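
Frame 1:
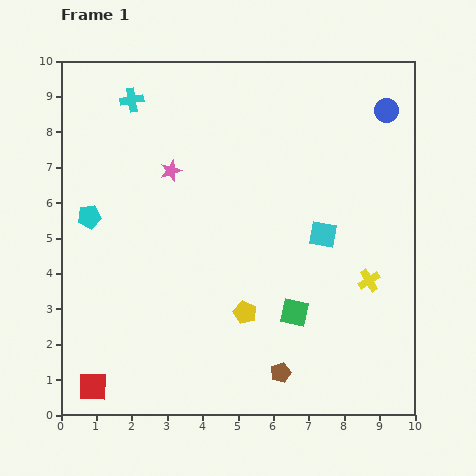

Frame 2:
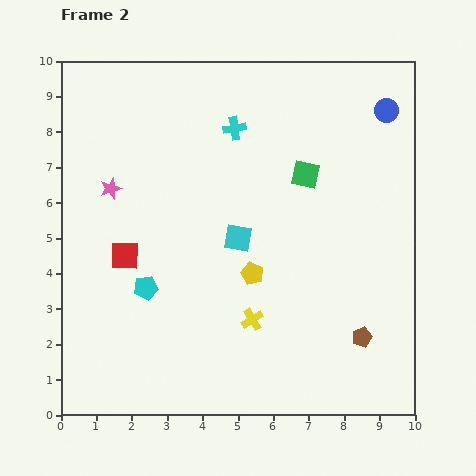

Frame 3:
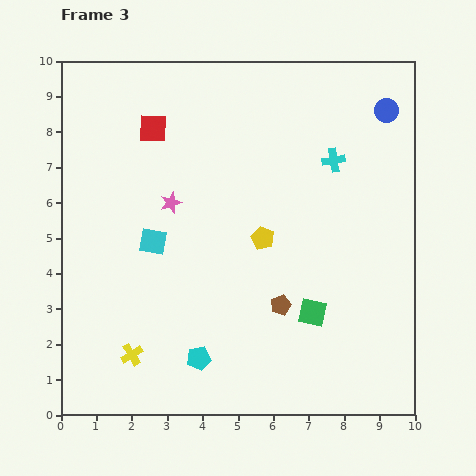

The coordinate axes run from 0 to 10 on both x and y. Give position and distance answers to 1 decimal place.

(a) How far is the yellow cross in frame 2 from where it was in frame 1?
3.5

The yellow cross moved from (8.7, 3.8) to (5.4, 2.7), a distance of √(3.3² + 1.1²) ≈ 3.5.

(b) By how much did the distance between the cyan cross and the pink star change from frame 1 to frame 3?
+2.5

Distance in frame 1: 2.3. Distance in frame 3: 4.8.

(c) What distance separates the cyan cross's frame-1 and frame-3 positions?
5.9

The cyan cross moved from (2.0, 8.9) to (7.7, 7.2), a distance of √(5.7² + 1.7²) ≈ 5.9.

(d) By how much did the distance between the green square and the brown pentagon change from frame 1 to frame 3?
-0.8

Distance in frame 1: 1.7. Distance in frame 3: 0.9.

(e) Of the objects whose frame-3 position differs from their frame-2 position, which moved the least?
the yellow pentagon

(moved 1.0)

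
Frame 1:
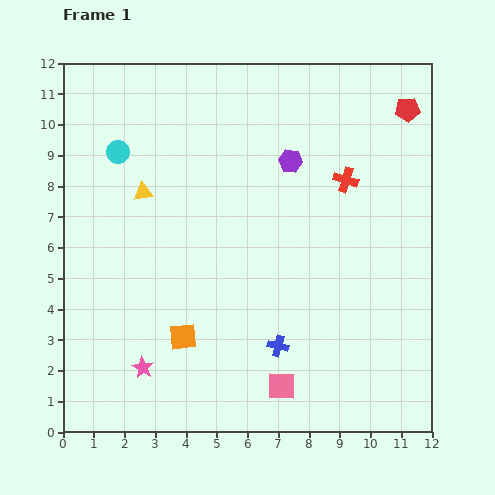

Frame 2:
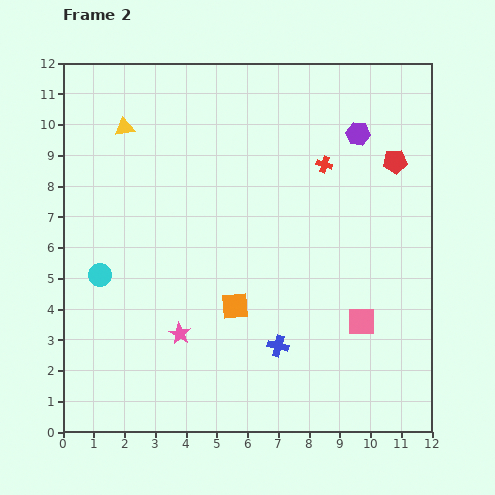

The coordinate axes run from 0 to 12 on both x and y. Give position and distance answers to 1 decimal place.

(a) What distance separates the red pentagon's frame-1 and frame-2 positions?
1.7

The red pentagon moved from (11.2, 10.5) to (10.8, 8.8), a distance of √(0.4² + 1.7²) ≈ 1.7.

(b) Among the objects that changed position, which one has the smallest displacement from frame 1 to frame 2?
the red cross

(moved 0.9)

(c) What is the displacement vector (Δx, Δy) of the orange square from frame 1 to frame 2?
(1.7, 1.0)

The orange square was at (3.9, 3.1) in frame 1 and (5.6, 4.1) in frame 2.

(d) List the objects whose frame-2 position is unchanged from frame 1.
the blue cross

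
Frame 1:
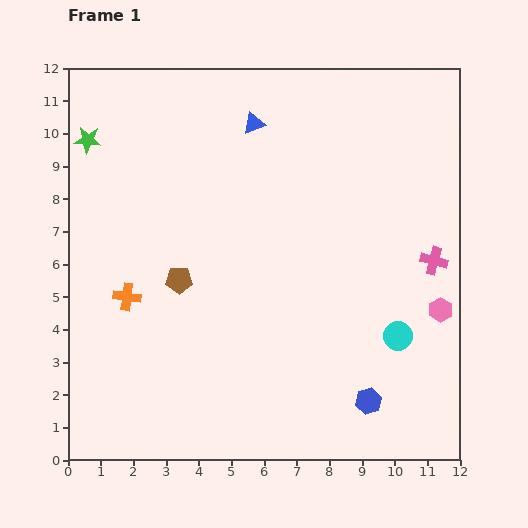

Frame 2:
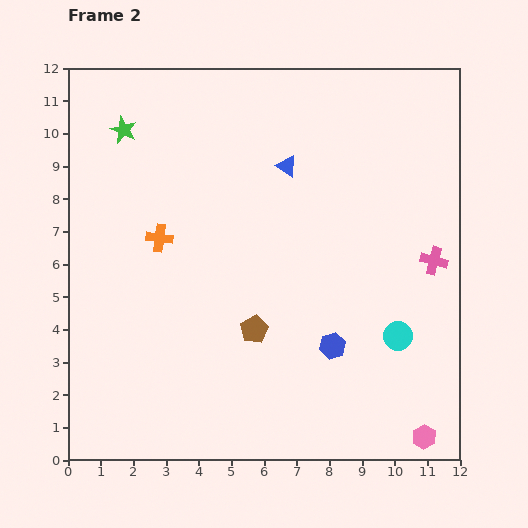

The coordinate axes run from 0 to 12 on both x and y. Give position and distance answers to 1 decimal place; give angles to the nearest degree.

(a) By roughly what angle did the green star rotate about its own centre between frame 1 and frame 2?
19° clockwise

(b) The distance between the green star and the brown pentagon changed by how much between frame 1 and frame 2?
+2.2

Distance in frame 1: 5.1. Distance in frame 2: 7.3.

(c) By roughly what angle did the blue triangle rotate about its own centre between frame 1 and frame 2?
51° clockwise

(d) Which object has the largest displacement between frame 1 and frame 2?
the pink hexagon

(moved 3.9; next 2.7)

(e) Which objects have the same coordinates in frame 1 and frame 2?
the cyan circle, the pink cross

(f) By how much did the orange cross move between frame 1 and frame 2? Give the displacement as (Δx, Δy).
(1.0, 1.8)

The orange cross was at (1.8, 5.0) in frame 1 and (2.8, 6.8) in frame 2.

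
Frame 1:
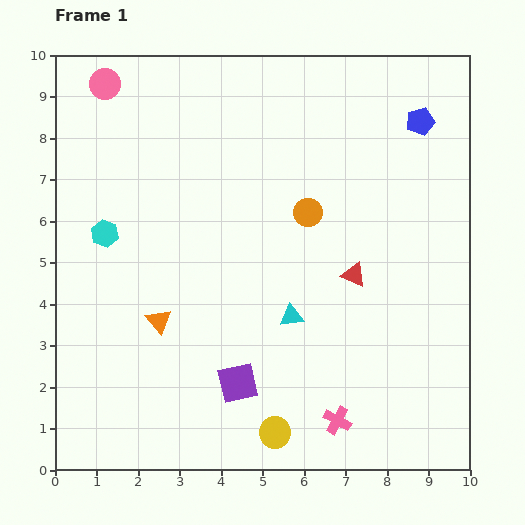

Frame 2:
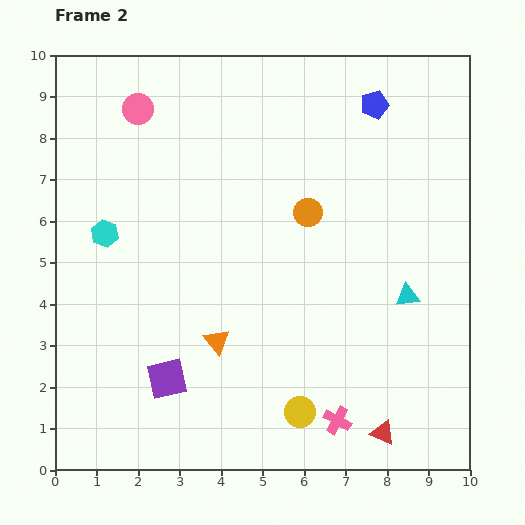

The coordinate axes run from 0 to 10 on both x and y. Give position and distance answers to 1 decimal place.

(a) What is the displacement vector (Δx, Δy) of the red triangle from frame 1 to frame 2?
(0.7, -3.8)

The red triangle was at (7.2, 4.7) in frame 1 and (7.9, 0.9) in frame 2.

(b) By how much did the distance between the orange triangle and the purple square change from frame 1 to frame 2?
-0.9

Distance in frame 1: 2.4. Distance in frame 2: 1.5.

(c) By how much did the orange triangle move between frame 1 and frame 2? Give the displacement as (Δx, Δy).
(1.4, -0.5)

The orange triangle was at (2.5, 3.6) in frame 1 and (3.9, 3.1) in frame 2.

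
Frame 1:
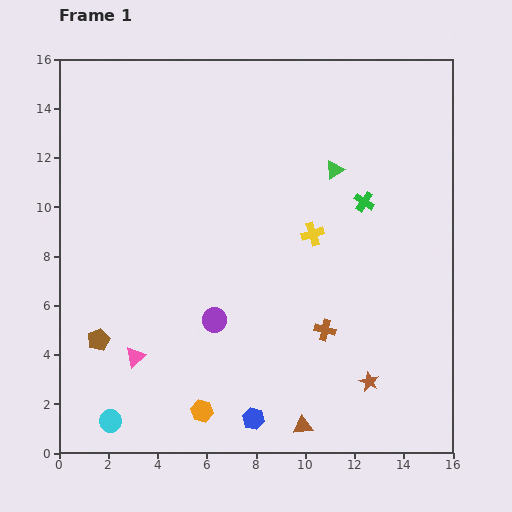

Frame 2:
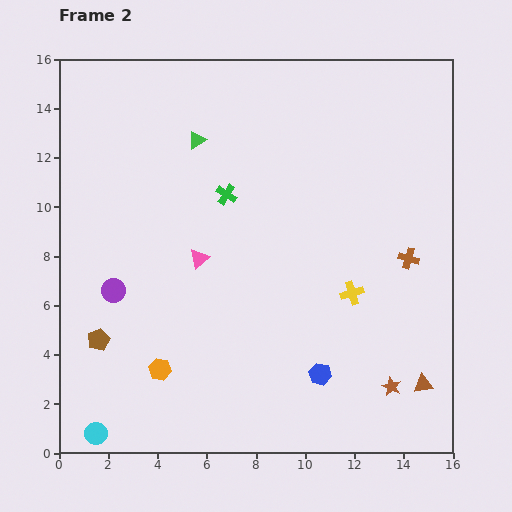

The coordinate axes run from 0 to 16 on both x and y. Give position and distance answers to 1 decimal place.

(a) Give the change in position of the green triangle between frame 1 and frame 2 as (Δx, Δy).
(-5.6, 1.2)

The green triangle was at (11.2, 11.5) in frame 1 and (5.6, 12.7) in frame 2.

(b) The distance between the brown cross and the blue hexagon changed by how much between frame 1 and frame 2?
+1.3

Distance in frame 1: 4.6. Distance in frame 2: 5.9.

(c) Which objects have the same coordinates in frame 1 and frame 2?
the brown pentagon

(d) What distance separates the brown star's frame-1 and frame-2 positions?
0.9

The brown star moved from (12.6, 2.9) to (13.5, 2.7), a distance of √(0.9² + 0.2²) ≈ 0.9.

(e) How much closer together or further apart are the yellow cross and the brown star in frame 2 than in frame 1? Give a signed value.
-2.3

Distance in frame 1: 6.4. Distance in frame 2: 4.1.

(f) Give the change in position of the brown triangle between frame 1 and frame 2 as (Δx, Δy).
(4.9, 1.7)

The brown triangle was at (9.9, 1.1) in frame 1 and (14.8, 2.8) in frame 2.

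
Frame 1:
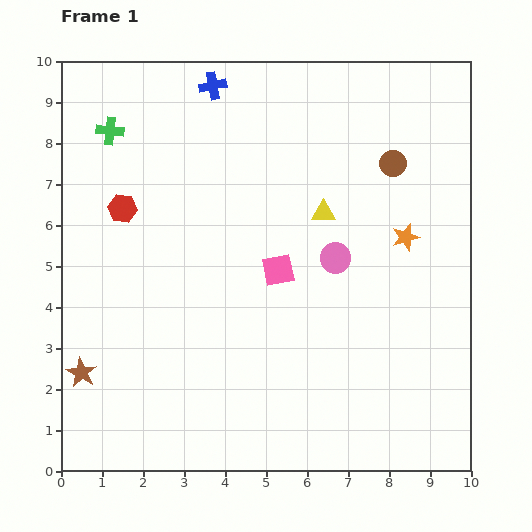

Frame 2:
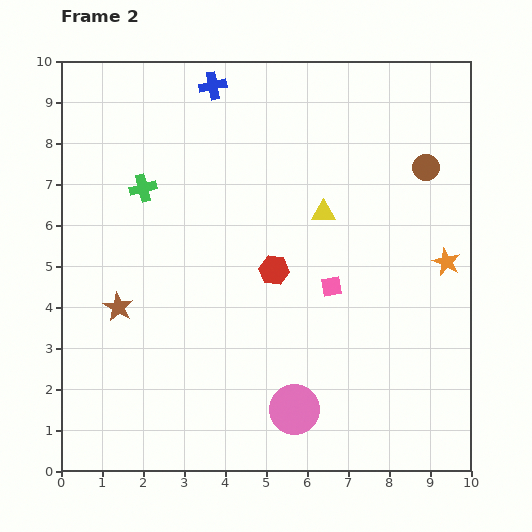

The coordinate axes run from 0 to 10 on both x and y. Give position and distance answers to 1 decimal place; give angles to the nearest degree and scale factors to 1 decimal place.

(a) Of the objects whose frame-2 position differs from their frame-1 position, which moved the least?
the brown circle

(moved 0.8)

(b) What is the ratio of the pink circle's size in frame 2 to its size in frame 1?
1.6×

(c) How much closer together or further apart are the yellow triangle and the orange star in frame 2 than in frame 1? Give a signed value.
+1.1

Distance in frame 1: 2.1. Distance in frame 2: 3.2.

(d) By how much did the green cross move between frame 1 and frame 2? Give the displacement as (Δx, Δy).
(0.8, -1.4)

The green cross was at (1.2, 8.3) in frame 1 and (2.0, 6.9) in frame 2.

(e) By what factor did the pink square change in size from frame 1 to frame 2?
0.7×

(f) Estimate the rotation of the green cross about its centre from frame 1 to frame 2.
20° counter-clockwise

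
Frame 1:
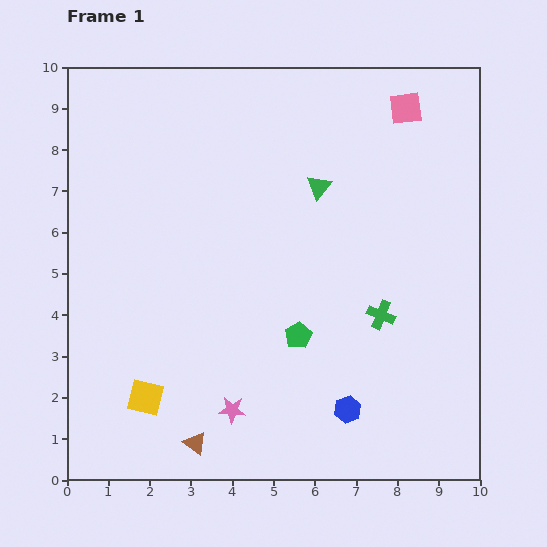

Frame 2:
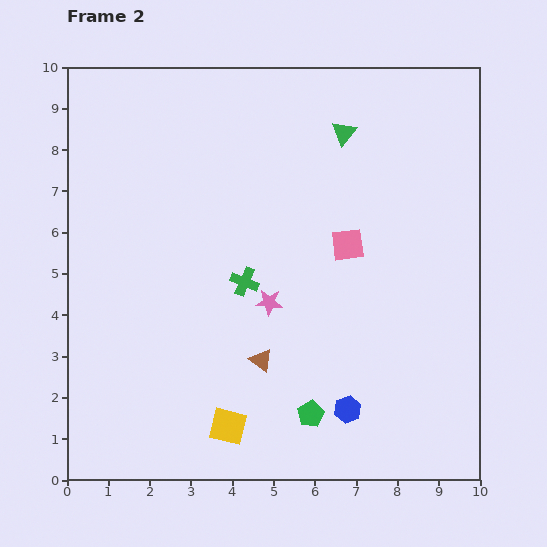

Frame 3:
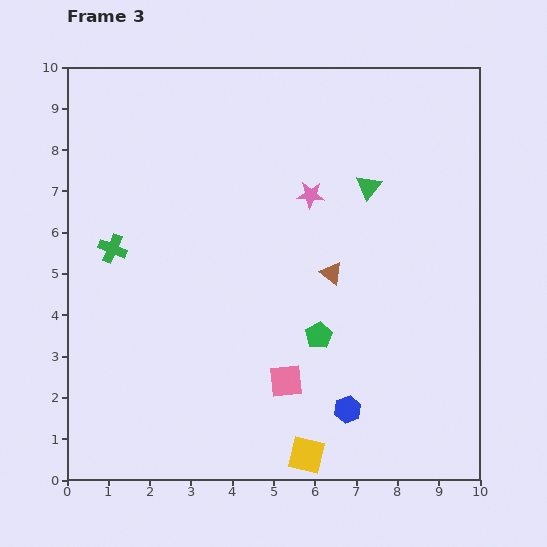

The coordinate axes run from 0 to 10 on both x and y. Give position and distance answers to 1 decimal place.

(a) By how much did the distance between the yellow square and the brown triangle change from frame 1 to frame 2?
+0.2

Distance in frame 1: 1.6. Distance in frame 2: 1.8.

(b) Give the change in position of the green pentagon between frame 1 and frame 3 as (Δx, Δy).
(0.5, 0.0)

The green pentagon was at (5.6, 3.5) in frame 1 and (6.1, 3.5) in frame 3.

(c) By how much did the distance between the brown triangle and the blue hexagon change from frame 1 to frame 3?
-0.5

Distance in frame 1: 3.8. Distance in frame 3: 3.3.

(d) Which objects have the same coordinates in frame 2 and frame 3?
the blue hexagon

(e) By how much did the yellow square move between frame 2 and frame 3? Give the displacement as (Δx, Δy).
(1.9, -0.7)

The yellow square was at (3.9, 1.3) in frame 2 and (5.8, 0.6) in frame 3.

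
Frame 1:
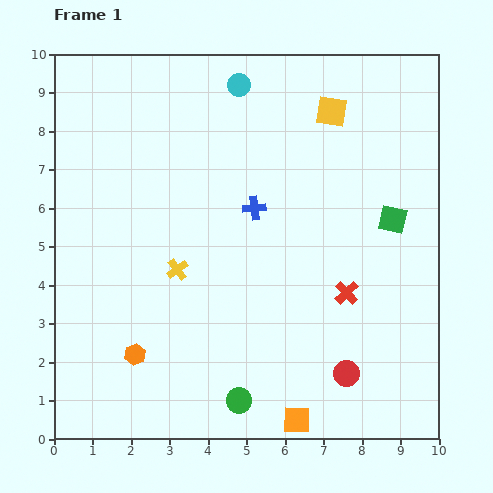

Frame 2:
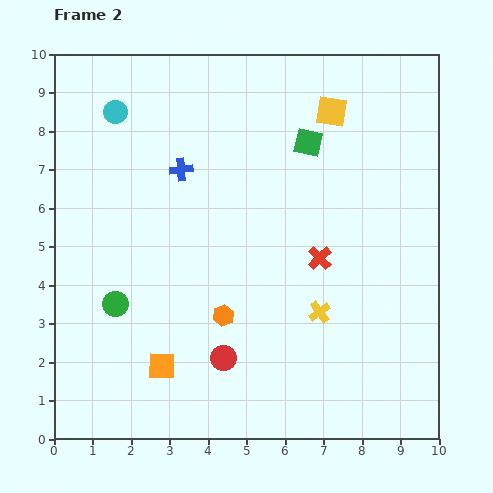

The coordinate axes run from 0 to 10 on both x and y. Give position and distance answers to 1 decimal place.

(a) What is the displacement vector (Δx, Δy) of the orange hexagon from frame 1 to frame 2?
(2.3, 1.0)

The orange hexagon was at (2.1, 2.2) in frame 1 and (4.4, 3.2) in frame 2.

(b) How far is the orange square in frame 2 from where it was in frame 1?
3.8

The orange square moved from (6.3, 0.5) to (2.8, 1.9), a distance of √(3.5² + 1.4²) ≈ 3.8.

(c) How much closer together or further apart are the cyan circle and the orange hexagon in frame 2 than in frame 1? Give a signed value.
-1.5

Distance in frame 1: 7.5. Distance in frame 2: 6.0.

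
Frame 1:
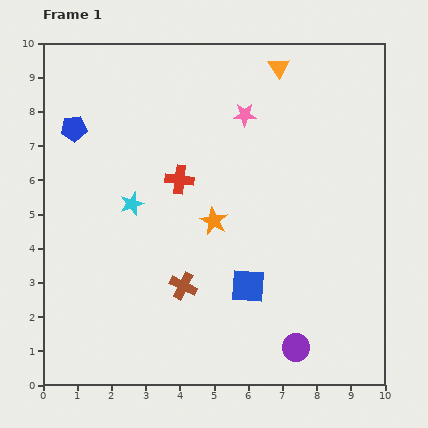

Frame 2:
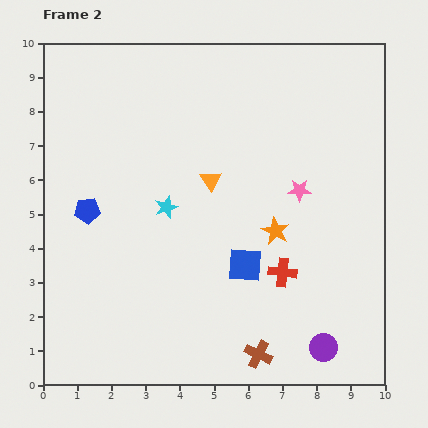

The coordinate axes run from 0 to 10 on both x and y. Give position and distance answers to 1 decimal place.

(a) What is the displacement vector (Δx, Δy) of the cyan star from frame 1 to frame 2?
(1.0, -0.1)

The cyan star was at (2.6, 5.3) in frame 1 and (3.6, 5.2) in frame 2.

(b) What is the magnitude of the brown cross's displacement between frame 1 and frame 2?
3.0

The brown cross moved from (4.1, 2.9) to (6.3, 0.9), a distance of √(2.2² + 2.0²) ≈ 3.0.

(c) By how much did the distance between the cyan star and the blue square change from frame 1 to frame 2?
-1.3

Distance in frame 1: 4.2. Distance in frame 2: 2.9.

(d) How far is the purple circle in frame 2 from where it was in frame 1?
0.8

The purple circle moved from (7.4, 1.1) to (8.2, 1.1), a distance of √(0.8² + 0.0²) ≈ 0.8.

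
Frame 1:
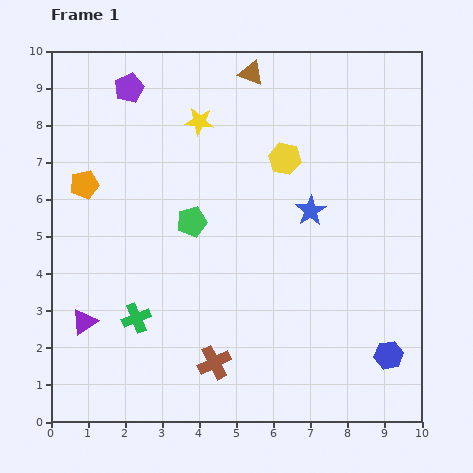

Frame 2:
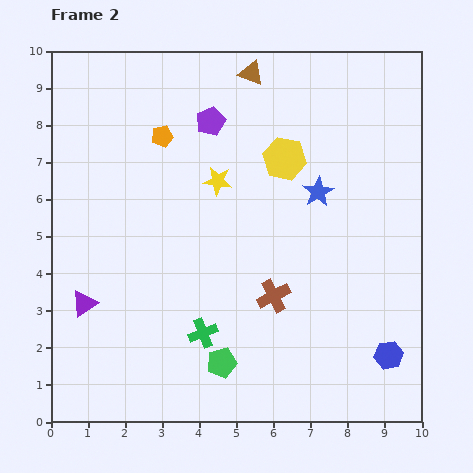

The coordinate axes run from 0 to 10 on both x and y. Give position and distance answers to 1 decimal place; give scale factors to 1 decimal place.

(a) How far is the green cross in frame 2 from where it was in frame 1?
1.8

The green cross moved from (2.3, 2.8) to (4.1, 2.4), a distance of √(1.8² + 0.4²) ≈ 1.8.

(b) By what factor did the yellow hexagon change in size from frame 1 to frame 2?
1.3×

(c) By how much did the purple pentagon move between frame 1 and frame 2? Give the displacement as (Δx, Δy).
(2.2, -0.9)

The purple pentagon was at (2.1, 9.0) in frame 1 and (4.3, 8.1) in frame 2.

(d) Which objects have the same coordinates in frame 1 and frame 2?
the brown triangle, the yellow hexagon, the blue hexagon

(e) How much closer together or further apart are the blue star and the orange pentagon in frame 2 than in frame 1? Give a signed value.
-1.6

Distance in frame 1: 6.1. Distance in frame 2: 4.5.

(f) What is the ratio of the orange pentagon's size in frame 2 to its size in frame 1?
0.8×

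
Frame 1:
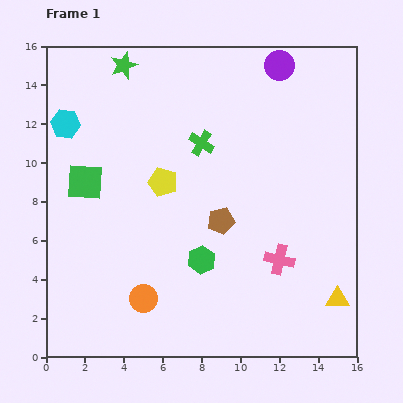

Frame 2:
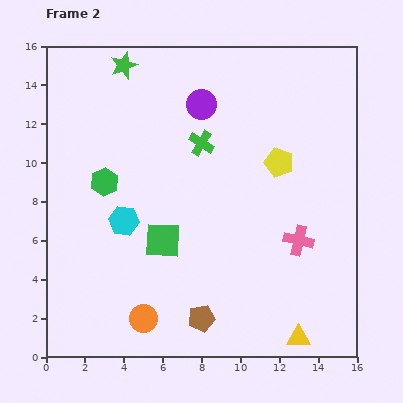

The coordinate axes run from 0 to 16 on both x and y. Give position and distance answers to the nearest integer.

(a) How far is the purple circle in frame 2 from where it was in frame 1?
4

The purple circle moved from (12, 15) to (8, 13), a distance of √(4² + 2²) ≈ 4.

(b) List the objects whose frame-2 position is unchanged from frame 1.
the green cross, the green star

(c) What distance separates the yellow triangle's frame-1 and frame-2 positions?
3

The yellow triangle moved from (15, 3) to (13, 1), a distance of √(2² + 2²) ≈ 3.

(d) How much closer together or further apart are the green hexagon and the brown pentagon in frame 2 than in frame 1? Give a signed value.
+7

Distance in frame 1: 2. Distance in frame 2: 9.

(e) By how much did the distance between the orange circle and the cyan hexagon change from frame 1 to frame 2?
-5

Distance in frame 1: 10. Distance in frame 2: 5.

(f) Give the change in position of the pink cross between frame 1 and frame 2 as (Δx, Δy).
(1, 1)

The pink cross was at (12, 5) in frame 1 and (13, 6) in frame 2.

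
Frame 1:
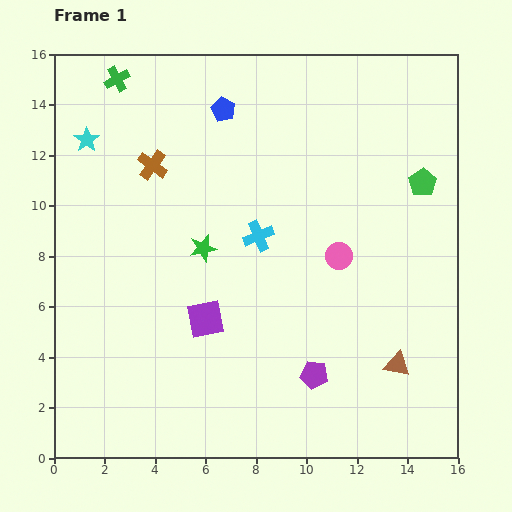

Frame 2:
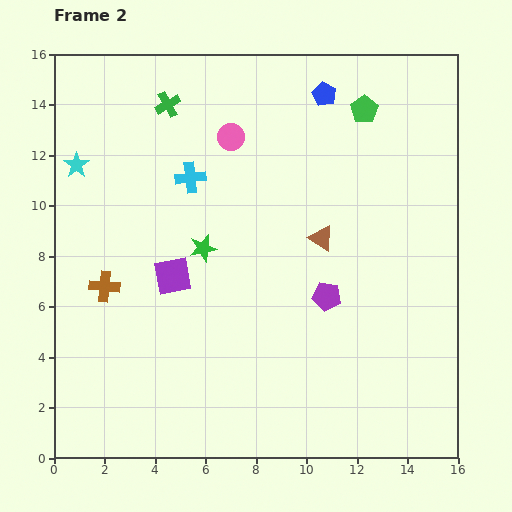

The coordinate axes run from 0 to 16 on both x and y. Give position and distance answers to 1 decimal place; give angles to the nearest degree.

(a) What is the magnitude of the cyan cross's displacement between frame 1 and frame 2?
3.5

The cyan cross moved from (8.1, 8.8) to (5.4, 11.1), a distance of √(2.7² + 2.3²) ≈ 3.5.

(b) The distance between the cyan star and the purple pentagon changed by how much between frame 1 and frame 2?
-1.7

Distance in frame 1: 12.9. Distance in frame 2: 11.2.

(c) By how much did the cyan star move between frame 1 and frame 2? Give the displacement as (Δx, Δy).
(-0.4, -1.0)

The cyan star was at (1.3, 12.6) in frame 1 and (0.9, 11.6) in frame 2.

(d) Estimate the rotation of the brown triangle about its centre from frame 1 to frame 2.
20° clockwise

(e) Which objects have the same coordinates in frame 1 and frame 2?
the green star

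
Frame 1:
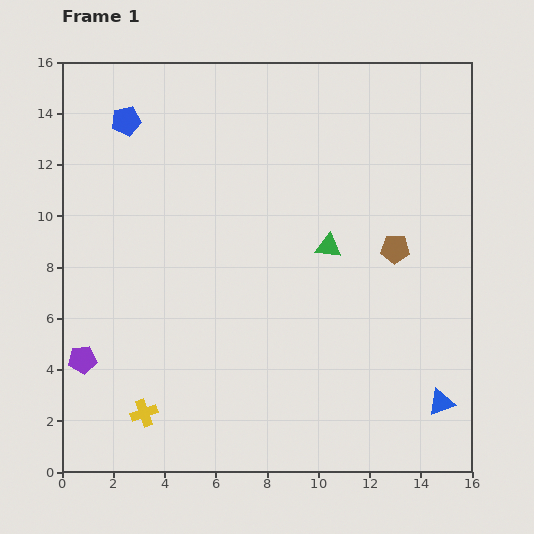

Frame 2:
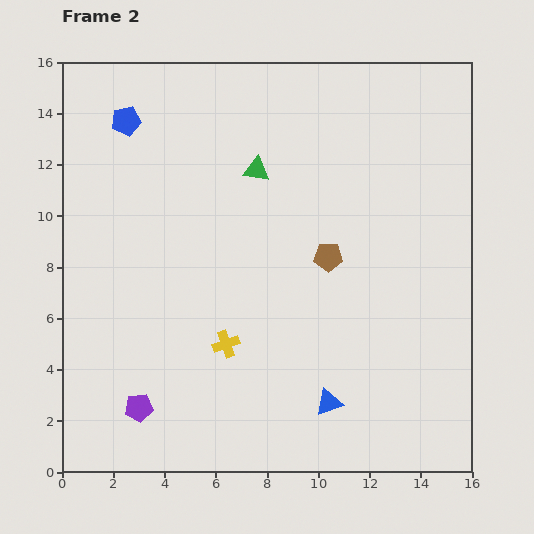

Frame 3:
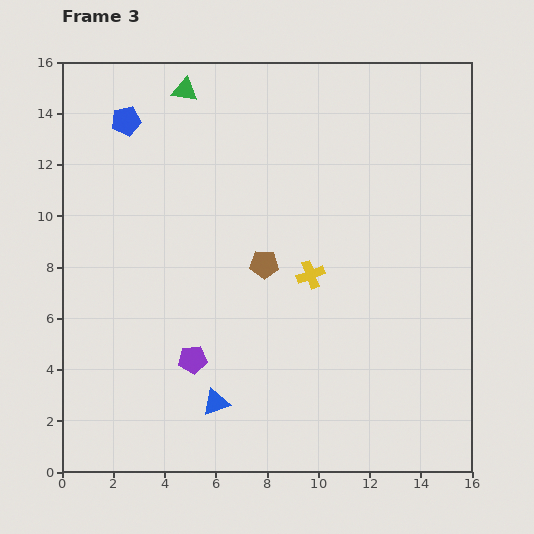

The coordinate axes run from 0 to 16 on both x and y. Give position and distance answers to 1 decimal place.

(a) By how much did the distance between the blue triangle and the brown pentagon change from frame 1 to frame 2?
-0.6

Distance in frame 1: 6.3. Distance in frame 2: 5.7.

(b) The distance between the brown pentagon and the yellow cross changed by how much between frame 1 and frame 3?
-9.9

Distance in frame 1: 11.7. Distance in frame 3: 1.8.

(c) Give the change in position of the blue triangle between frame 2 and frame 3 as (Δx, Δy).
(-4.4, 0.0)

The blue triangle was at (10.4, 2.7) in frame 2 and (6.0, 2.7) in frame 3.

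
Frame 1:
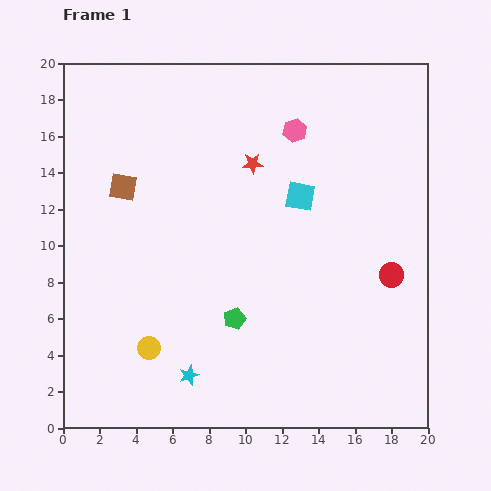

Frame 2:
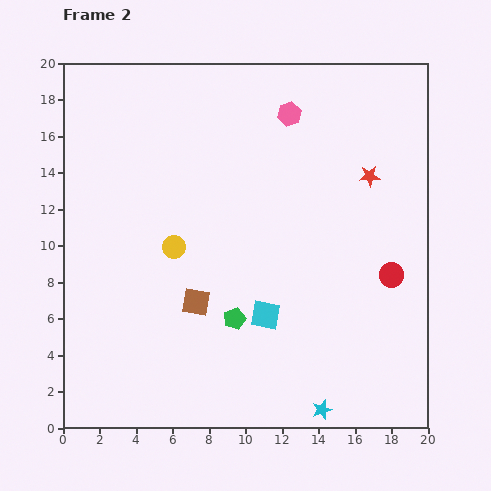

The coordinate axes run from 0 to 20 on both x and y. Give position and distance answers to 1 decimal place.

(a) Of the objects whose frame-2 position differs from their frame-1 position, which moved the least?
the pink hexagon

(moved 0.9)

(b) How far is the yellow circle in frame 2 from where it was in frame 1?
5.7

The yellow circle moved from (4.7, 4.4) to (6.1, 9.9), a distance of √(1.4² + 5.5²) ≈ 5.7.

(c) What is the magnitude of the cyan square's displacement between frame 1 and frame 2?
6.8

The cyan square moved from (13.0, 12.7) to (11.1, 6.2), a distance of √(1.9² + 6.5²) ≈ 6.8.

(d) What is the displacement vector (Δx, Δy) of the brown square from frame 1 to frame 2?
(4.0, -6.3)

The brown square was at (3.3, 13.2) in frame 1 and (7.3, 6.9) in frame 2.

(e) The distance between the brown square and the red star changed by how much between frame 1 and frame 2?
+4.5

Distance in frame 1: 7.2. Distance in frame 2: 11.7.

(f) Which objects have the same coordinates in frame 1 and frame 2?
the red circle, the green pentagon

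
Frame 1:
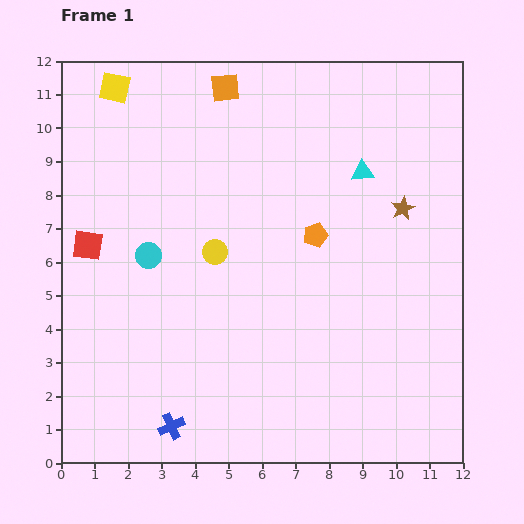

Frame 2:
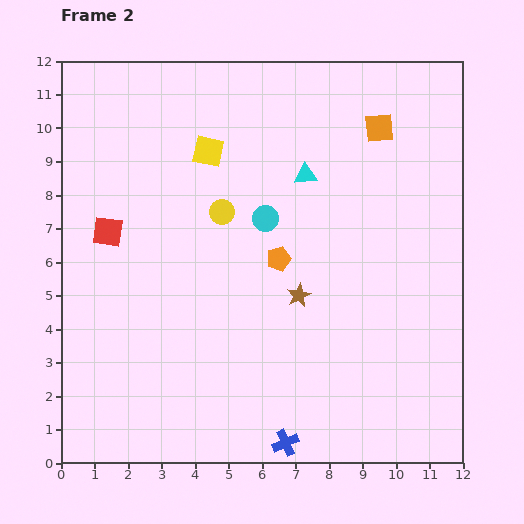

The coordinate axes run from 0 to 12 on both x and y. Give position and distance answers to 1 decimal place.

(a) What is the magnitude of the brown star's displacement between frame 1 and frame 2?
4.0

The brown star moved from (10.2, 7.6) to (7.1, 5.0), a distance of √(3.1² + 2.6²) ≈ 4.0.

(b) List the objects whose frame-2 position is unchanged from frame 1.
none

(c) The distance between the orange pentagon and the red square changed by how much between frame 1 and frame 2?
-1.6

Distance in frame 1: 6.8. Distance in frame 2: 5.2.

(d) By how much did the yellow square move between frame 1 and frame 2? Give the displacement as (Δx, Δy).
(2.8, -1.9)

The yellow square was at (1.6, 11.2) in frame 1 and (4.4, 9.3) in frame 2.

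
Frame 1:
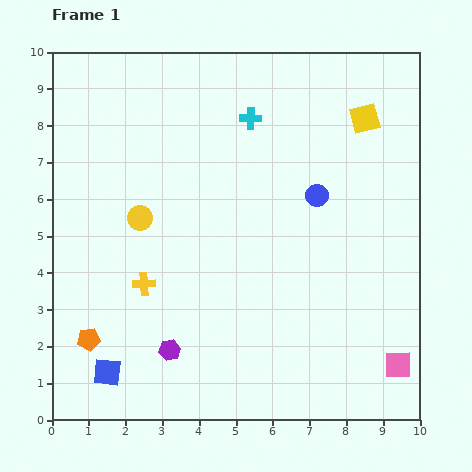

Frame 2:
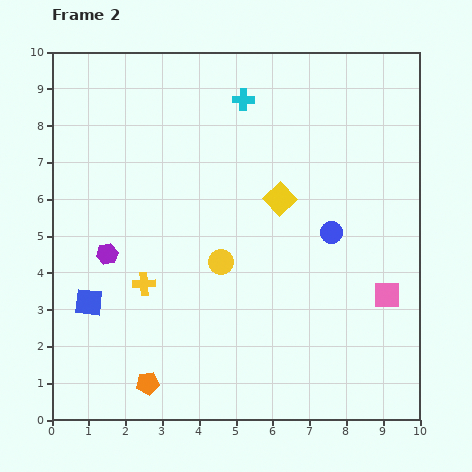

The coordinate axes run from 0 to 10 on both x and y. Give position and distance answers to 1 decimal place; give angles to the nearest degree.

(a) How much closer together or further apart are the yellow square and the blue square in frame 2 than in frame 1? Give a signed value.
-3.9

Distance in frame 1: 9.8. Distance in frame 2: 5.9.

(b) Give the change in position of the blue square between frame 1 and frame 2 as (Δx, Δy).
(-0.5, 1.9)

The blue square was at (1.5, 1.3) in frame 1 and (1.0, 3.2) in frame 2.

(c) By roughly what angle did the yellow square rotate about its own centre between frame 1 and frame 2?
29° counter-clockwise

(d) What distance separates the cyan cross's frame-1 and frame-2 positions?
0.5

The cyan cross moved from (5.4, 8.2) to (5.2, 8.7), a distance of √(0.2² + 0.5²) ≈ 0.5.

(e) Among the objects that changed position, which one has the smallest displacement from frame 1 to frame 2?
the cyan cross

(moved 0.5)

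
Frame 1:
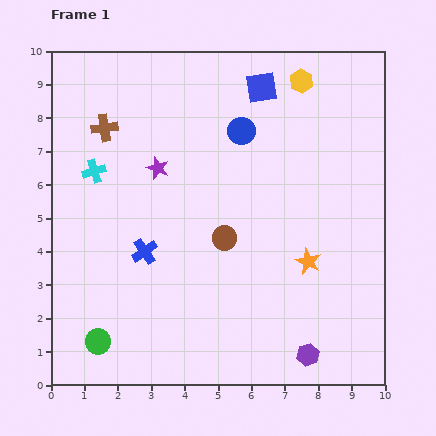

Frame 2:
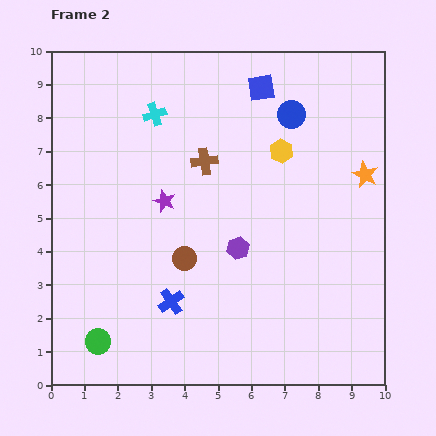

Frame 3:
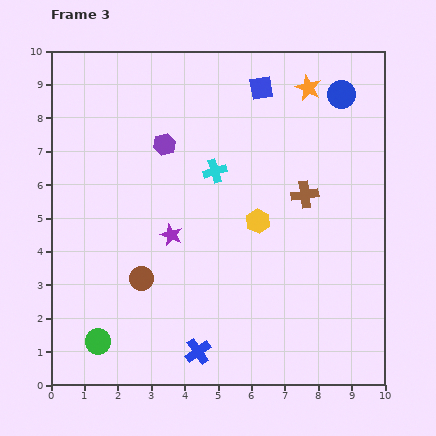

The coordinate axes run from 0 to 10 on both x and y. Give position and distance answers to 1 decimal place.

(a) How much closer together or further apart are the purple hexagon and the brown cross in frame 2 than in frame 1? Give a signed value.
-6.3

Distance in frame 1: 9.1. Distance in frame 2: 2.8.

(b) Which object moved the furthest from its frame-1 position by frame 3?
the purple hexagon

(moved 7.6; next 6.3)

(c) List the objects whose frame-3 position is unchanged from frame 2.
the green circle, the blue square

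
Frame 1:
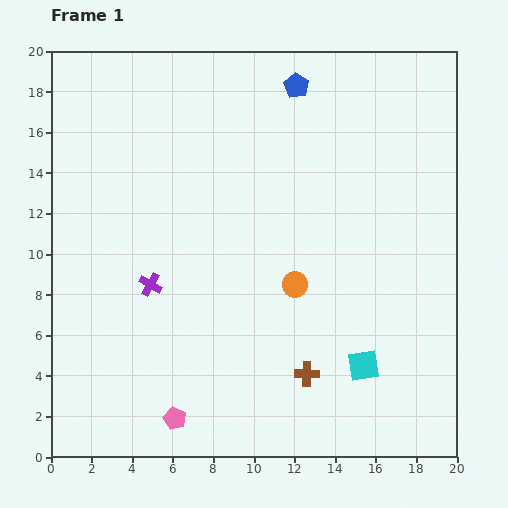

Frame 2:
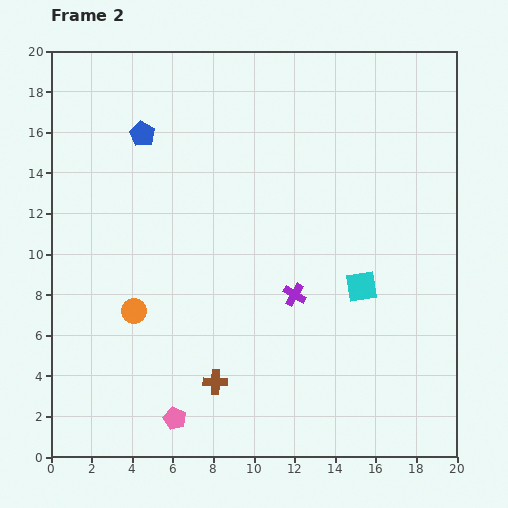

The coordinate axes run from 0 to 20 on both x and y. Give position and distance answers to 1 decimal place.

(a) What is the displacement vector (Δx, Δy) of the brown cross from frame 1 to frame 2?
(-4.5, -0.4)

The brown cross was at (12.6, 4.1) in frame 1 and (8.1, 3.7) in frame 2.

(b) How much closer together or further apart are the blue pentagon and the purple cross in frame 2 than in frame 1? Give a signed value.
-1.3

Distance in frame 1: 12.2. Distance in frame 2: 10.9.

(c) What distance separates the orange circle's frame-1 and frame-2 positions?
8.0

The orange circle moved from (12.0, 8.5) to (4.1, 7.2), a distance of √(7.9² + 1.3²) ≈ 8.0.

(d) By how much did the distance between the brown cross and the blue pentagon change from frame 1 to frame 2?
-1.5

Distance in frame 1: 14.2. Distance in frame 2: 12.7.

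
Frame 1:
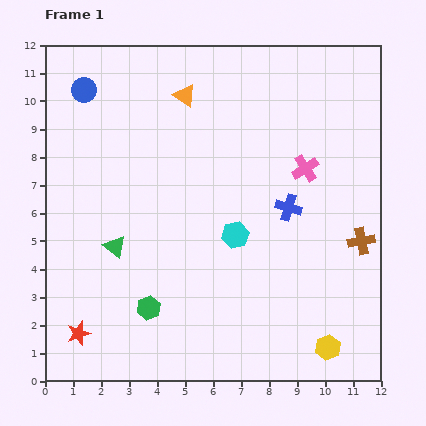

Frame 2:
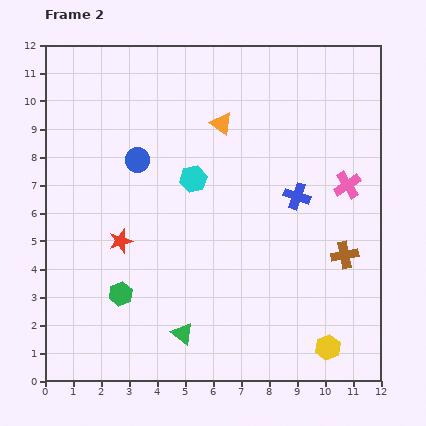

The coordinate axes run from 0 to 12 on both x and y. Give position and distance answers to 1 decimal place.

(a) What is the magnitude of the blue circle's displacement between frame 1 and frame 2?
3.1

The blue circle moved from (1.4, 10.4) to (3.3, 7.9), a distance of √(1.9² + 2.5²) ≈ 3.1.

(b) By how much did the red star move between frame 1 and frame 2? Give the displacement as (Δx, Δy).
(1.5, 3.3)

The red star was at (1.2, 1.7) in frame 1 and (2.7, 5.0) in frame 2.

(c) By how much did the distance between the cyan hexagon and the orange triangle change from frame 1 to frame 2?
-3.1

Distance in frame 1: 5.3. Distance in frame 2: 2.2.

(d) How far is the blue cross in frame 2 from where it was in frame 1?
0.5

The blue cross moved from (8.7, 6.2) to (9.0, 6.6), a distance of √(0.3² + 0.4²) ≈ 0.5.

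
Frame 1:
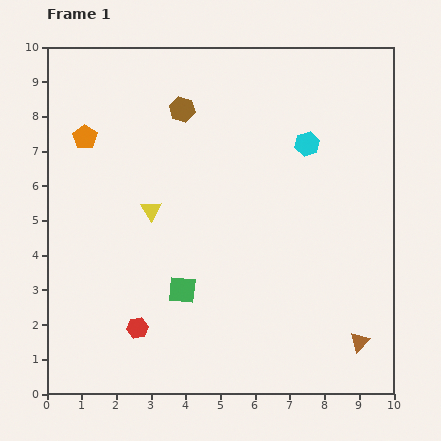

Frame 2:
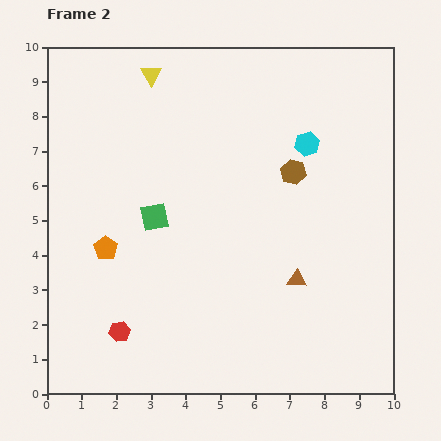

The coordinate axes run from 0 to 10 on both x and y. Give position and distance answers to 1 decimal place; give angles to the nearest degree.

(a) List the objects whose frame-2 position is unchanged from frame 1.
the cyan hexagon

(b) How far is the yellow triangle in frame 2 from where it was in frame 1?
3.9

The yellow triangle moved from (3.0, 5.3) to (3.0, 9.2), a distance of √(0.0² + 3.9²) ≈ 3.9.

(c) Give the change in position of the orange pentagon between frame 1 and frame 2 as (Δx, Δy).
(0.6, -3.2)

The orange pentagon was at (1.1, 7.4) in frame 1 and (1.7, 4.2) in frame 2.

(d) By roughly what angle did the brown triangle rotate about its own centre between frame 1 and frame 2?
49° clockwise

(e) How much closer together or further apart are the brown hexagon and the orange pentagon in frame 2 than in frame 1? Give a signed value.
+2.9

Distance in frame 1: 2.9. Distance in frame 2: 5.8.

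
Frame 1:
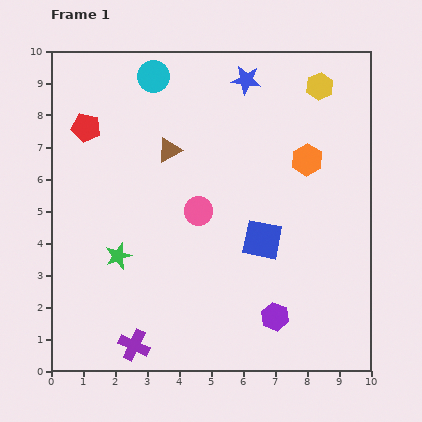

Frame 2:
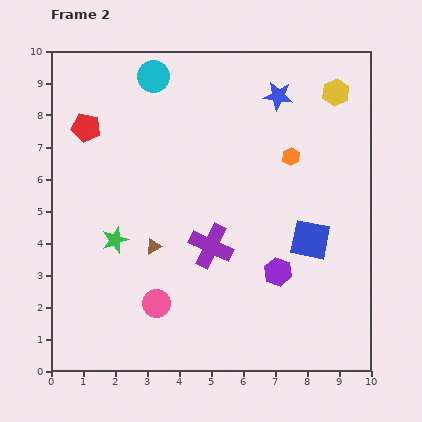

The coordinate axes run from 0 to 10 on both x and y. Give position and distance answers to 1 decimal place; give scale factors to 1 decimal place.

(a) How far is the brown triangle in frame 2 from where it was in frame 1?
3.0

The brown triangle moved from (3.7, 6.9) to (3.2, 3.9), a distance of √(0.5² + 3.0²) ≈ 3.0.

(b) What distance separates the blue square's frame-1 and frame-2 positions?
1.5

The blue square moved from (6.6, 4.1) to (8.1, 4.1), a distance of √(1.5² + 0.0²) ≈ 1.5.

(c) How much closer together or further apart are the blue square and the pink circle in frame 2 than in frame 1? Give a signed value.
+3.0

Distance in frame 1: 2.2. Distance in frame 2: 5.2.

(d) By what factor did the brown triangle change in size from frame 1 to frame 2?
0.6×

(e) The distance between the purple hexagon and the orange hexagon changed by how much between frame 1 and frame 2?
-1.4

Distance in frame 1: 5.0. Distance in frame 2: 3.6.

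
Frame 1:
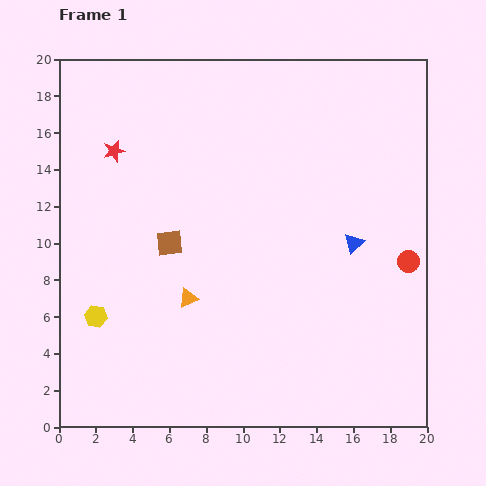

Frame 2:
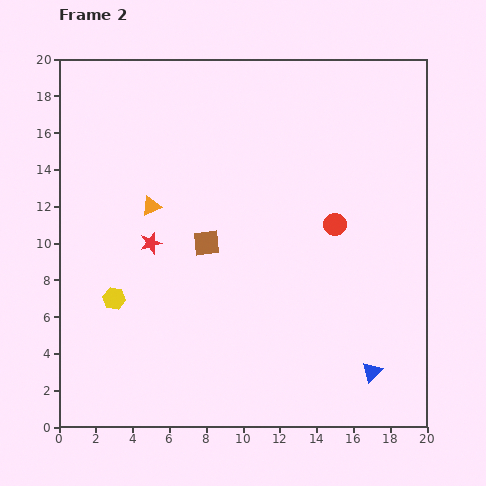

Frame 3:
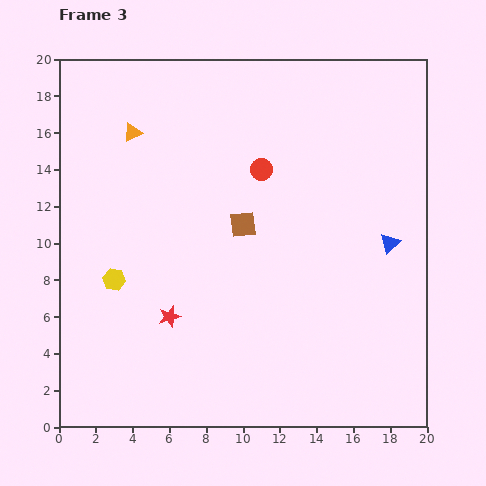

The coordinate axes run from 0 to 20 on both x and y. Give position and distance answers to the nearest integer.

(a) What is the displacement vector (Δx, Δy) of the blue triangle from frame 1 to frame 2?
(1, -7)

The blue triangle was at (16, 10) in frame 1 and (17, 3) in frame 2.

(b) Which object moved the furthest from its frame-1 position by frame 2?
the blue triangle

(moved 7; next 5)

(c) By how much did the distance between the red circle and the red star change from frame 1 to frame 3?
-8

Distance in frame 1: 17. Distance in frame 3: 9.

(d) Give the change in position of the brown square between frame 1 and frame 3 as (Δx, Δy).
(4, 1)

The brown square was at (6, 10) in frame 1 and (10, 11) in frame 3.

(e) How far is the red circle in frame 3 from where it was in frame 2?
5

The red circle moved from (15, 11) to (11, 14), a distance of √(4² + 3²) ≈ 5.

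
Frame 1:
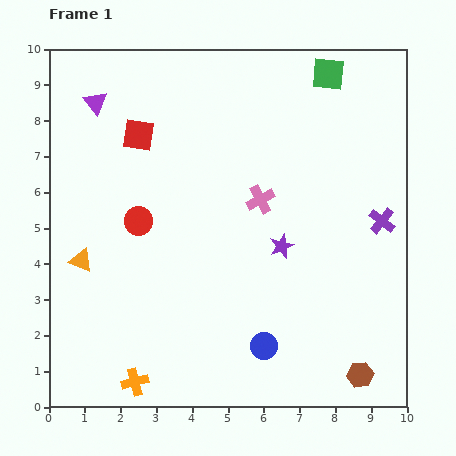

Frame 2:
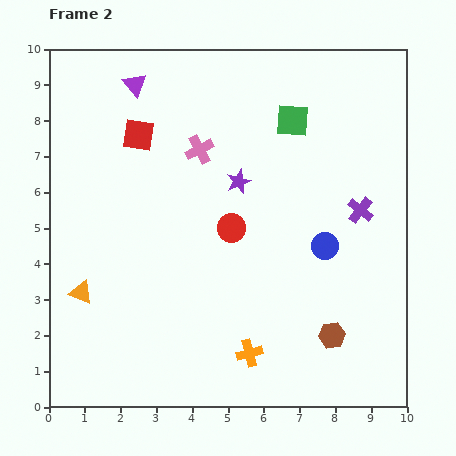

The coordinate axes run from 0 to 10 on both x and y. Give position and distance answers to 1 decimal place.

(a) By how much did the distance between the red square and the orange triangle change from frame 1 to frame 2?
+0.9

Distance in frame 1: 3.8. Distance in frame 2: 4.7.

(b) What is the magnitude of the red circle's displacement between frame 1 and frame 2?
2.6

The red circle moved from (2.5, 5.2) to (5.1, 5.0), a distance of √(2.6² + 0.2²) ≈ 2.6.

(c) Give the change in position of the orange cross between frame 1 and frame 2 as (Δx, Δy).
(3.2, 0.8)

The orange cross was at (2.4, 0.7) in frame 1 and (5.6, 1.5) in frame 2.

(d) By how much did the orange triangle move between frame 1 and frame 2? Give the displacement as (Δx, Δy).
(0.0, -0.9)

The orange triangle was at (0.9, 4.1) in frame 1 and (0.9, 3.2) in frame 2.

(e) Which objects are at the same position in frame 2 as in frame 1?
the red square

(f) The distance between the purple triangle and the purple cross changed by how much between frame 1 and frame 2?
-1.5

Distance in frame 1: 8.7. Distance in frame 2: 7.2.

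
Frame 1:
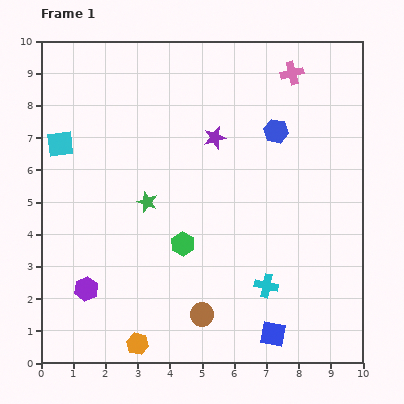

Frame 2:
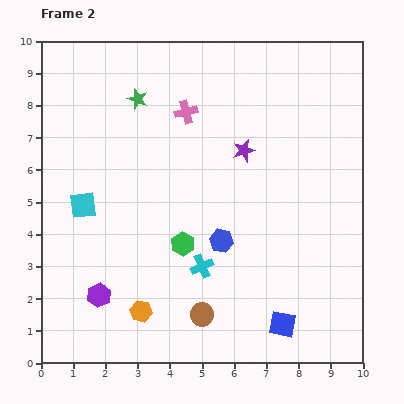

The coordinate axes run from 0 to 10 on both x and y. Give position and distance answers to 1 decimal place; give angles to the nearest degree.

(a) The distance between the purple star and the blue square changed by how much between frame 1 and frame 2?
-0.9

Distance in frame 1: 6.4. Distance in frame 2: 5.5.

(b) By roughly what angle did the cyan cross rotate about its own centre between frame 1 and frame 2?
36° counter-clockwise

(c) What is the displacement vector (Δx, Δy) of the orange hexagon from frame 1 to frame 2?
(0.1, 1.0)

The orange hexagon was at (3.0, 0.6) in frame 1 and (3.1, 1.6) in frame 2.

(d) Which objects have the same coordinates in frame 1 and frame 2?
the brown circle, the green hexagon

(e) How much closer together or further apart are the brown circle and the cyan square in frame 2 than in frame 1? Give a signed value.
-1.9

Distance in frame 1: 6.9. Distance in frame 2: 5.0.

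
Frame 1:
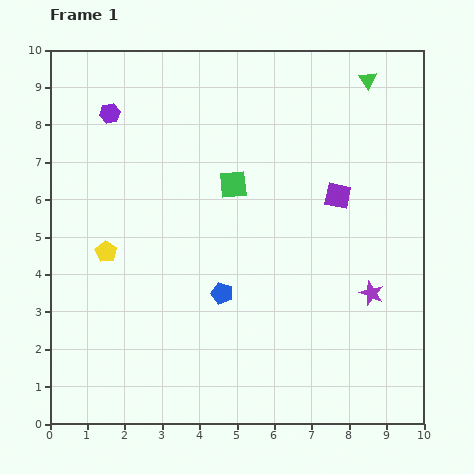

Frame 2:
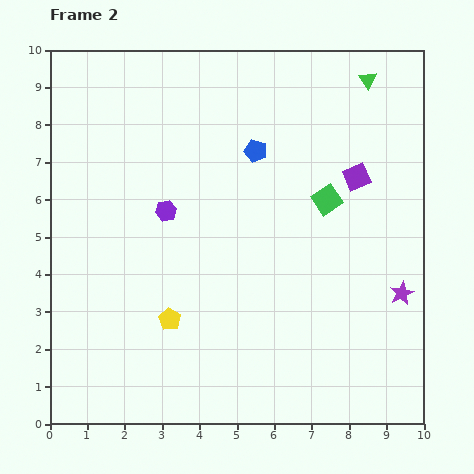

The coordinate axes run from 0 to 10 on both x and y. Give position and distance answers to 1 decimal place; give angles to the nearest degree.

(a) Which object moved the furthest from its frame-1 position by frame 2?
the blue pentagon

(moved 3.9; next 3.0)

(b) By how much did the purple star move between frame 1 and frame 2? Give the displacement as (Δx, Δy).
(0.8, 0.0)

The purple star was at (8.6, 3.5) in frame 1 and (9.4, 3.5) in frame 2.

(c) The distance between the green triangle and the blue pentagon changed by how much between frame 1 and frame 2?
-3.3

Distance in frame 1: 6.9. Distance in frame 2: 3.6.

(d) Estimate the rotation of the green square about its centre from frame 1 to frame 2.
28° counter-clockwise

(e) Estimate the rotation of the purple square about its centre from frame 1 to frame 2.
36° counter-clockwise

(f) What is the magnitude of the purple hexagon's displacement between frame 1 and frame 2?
3.0

The purple hexagon moved from (1.6, 8.3) to (3.1, 5.7), a distance of √(1.5² + 2.6²) ≈ 3.0.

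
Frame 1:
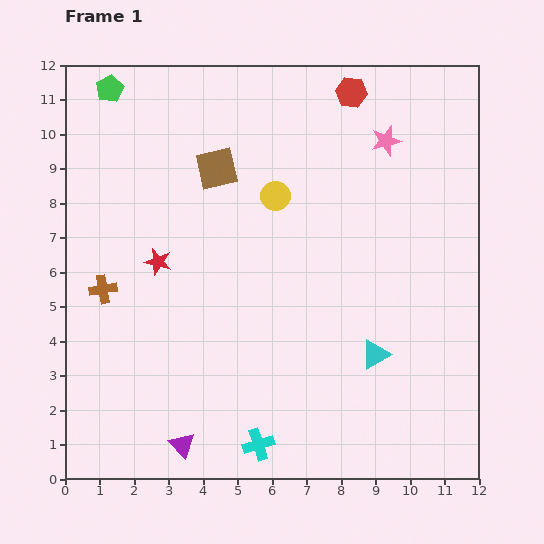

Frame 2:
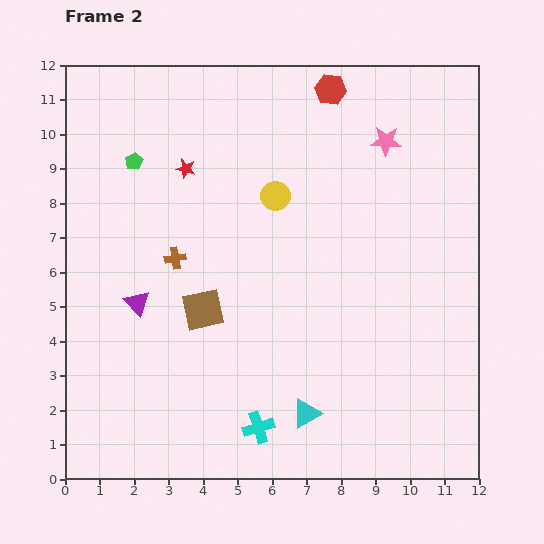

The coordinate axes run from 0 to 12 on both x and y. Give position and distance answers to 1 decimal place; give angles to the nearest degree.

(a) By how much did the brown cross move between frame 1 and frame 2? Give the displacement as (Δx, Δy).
(2.1, 0.9)

The brown cross was at (1.1, 5.5) in frame 1 and (3.2, 6.4) in frame 2.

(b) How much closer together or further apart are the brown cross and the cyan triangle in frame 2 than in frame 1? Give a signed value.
-2.2

Distance in frame 1: 8.1. Distance in frame 2: 5.9.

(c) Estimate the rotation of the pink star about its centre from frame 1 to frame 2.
17° clockwise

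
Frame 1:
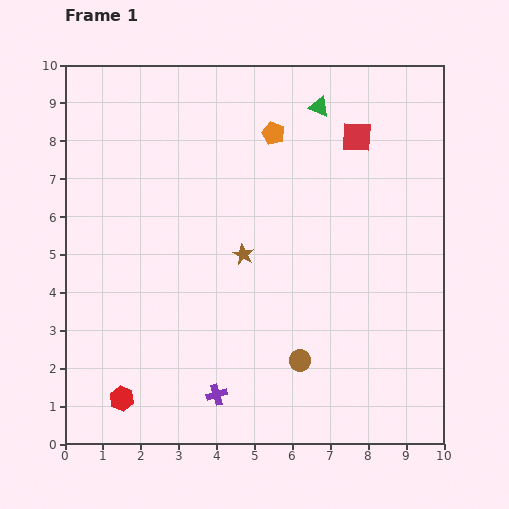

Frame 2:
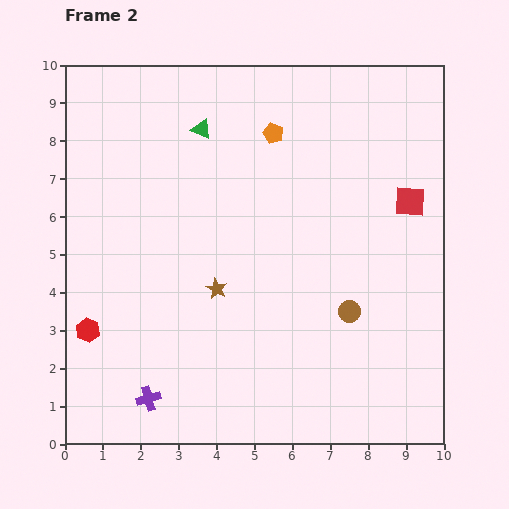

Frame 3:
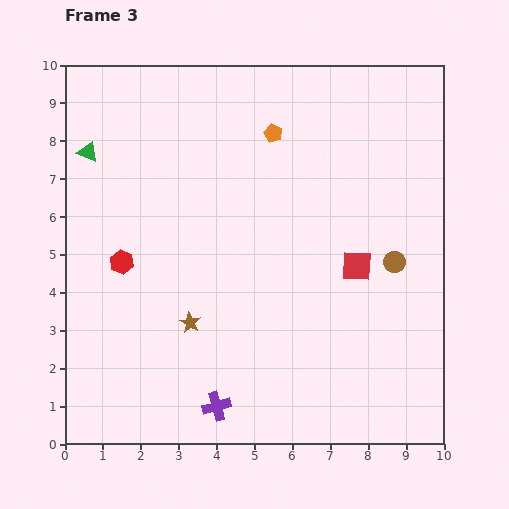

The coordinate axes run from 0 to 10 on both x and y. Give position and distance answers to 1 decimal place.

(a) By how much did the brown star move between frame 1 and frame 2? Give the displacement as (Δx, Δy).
(-0.7, -0.9)

The brown star was at (4.7, 5.0) in frame 1 and (4.0, 4.1) in frame 2.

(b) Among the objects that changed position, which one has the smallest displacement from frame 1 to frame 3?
the purple cross

(moved 0.3)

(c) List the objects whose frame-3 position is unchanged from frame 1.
the orange pentagon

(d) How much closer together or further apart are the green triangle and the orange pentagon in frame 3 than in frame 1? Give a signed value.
+3.5

Distance in frame 1: 1.4. Distance in frame 3: 4.9.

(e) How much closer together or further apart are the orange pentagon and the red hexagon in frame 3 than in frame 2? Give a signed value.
-1.9

Distance in frame 2: 7.1. Distance in frame 3: 5.2.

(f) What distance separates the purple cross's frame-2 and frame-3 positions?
1.8

The purple cross moved from (2.2, 1.2) to (4.0, 1.0), a distance of √(1.8² + 0.2²) ≈ 1.8.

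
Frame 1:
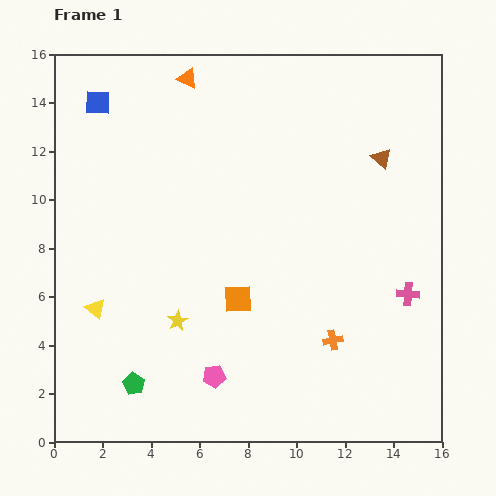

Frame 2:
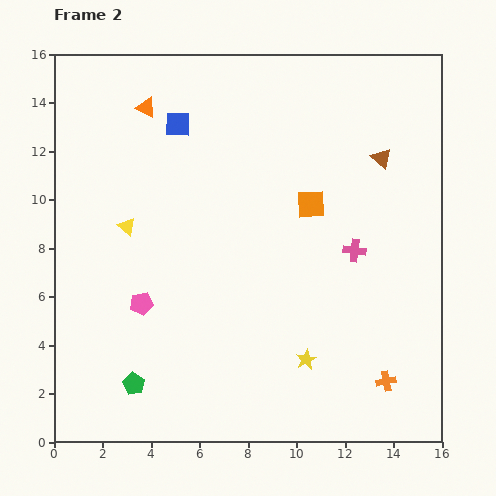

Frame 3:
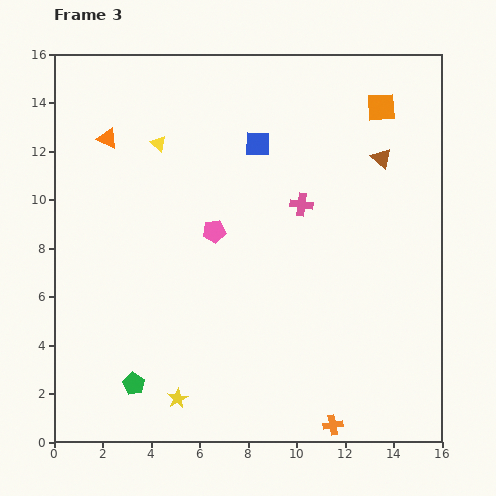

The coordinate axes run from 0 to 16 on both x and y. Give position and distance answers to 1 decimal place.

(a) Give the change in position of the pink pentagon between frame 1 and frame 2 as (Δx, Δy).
(-3.0, 3.0)

The pink pentagon was at (6.6, 2.7) in frame 1 and (3.6, 5.7) in frame 2.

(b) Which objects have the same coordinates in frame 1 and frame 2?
the green pentagon, the brown triangle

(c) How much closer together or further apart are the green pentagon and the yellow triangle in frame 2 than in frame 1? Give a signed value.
+3.0

Distance in frame 1: 3.5. Distance in frame 2: 6.5.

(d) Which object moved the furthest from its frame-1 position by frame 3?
the orange square

(moved 9.9; next 7.3)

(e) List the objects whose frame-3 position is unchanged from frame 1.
the green pentagon, the brown triangle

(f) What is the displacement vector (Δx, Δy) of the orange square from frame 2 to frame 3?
(2.9, 4.0)

The orange square was at (10.6, 9.8) in frame 2 and (13.5, 13.8) in frame 3.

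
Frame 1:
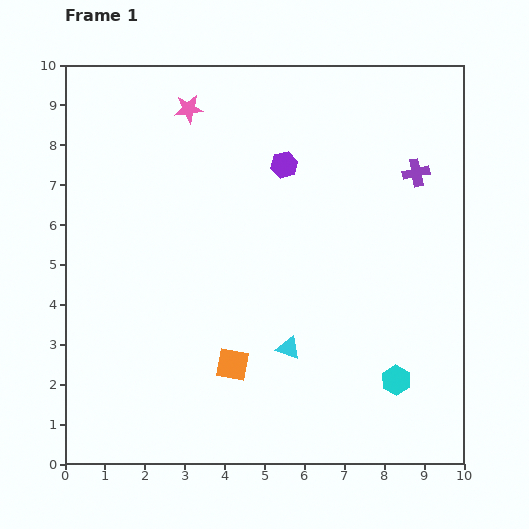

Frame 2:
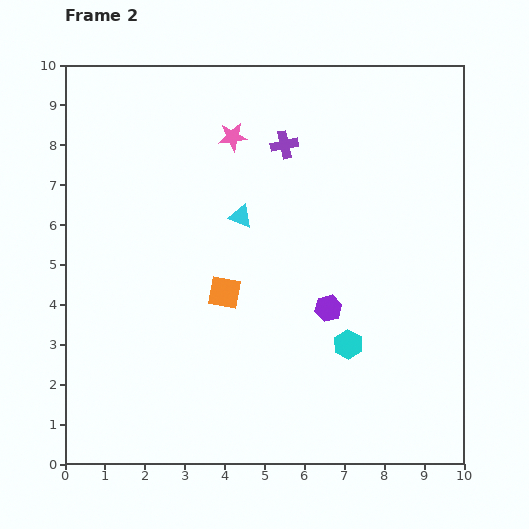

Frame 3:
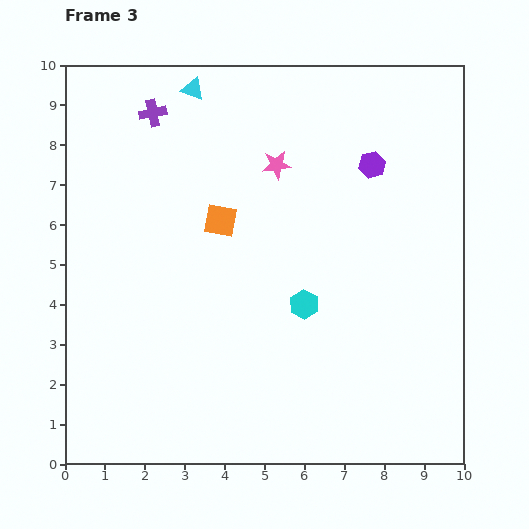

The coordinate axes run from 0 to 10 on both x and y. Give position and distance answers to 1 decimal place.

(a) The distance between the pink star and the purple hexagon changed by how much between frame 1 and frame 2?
+2.1

Distance in frame 1: 2.8. Distance in frame 2: 4.9.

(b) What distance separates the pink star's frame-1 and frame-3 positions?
2.6

The pink star moved from (3.1, 8.9) to (5.3, 7.5), a distance of √(2.2² + 1.4²) ≈ 2.6.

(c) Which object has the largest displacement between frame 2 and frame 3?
the purple hexagon

(moved 3.8; next 3.4)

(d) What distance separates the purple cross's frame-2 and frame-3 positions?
3.4

The purple cross moved from (5.5, 8.0) to (2.2, 8.8), a distance of √(3.3² + 0.8²) ≈ 3.4.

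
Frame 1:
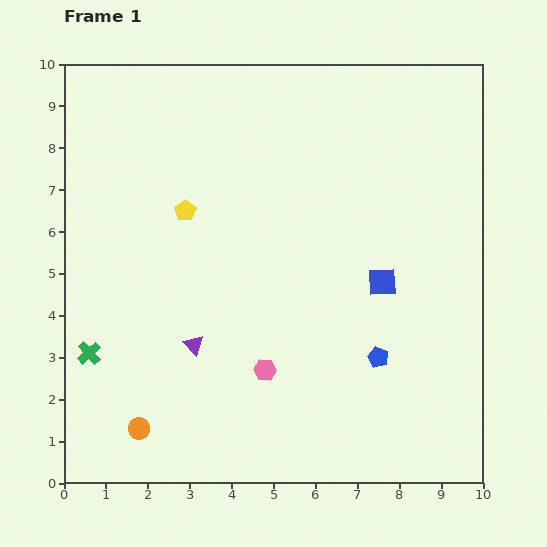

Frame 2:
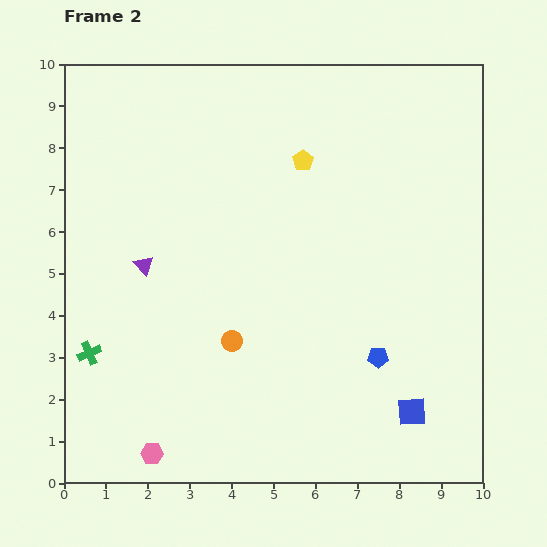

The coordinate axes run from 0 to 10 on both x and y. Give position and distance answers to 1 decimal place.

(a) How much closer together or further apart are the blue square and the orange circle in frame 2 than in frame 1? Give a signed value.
-2.2

Distance in frame 1: 6.8. Distance in frame 2: 4.6.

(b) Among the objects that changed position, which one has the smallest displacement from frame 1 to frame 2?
the purple triangle

(moved 2.2)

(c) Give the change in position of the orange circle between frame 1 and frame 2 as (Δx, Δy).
(2.2, 2.1)

The orange circle was at (1.8, 1.3) in frame 1 and (4.0, 3.4) in frame 2.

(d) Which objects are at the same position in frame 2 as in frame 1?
the blue pentagon, the green cross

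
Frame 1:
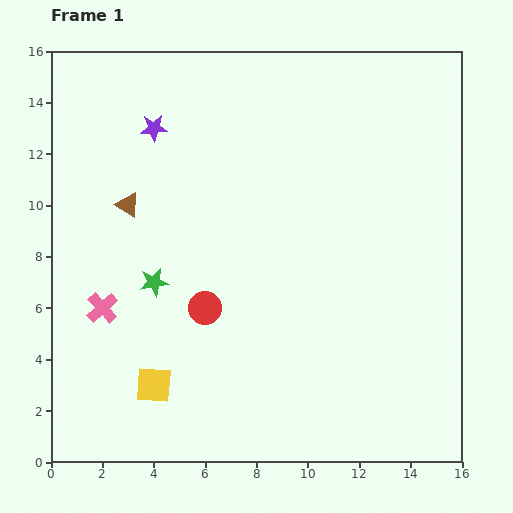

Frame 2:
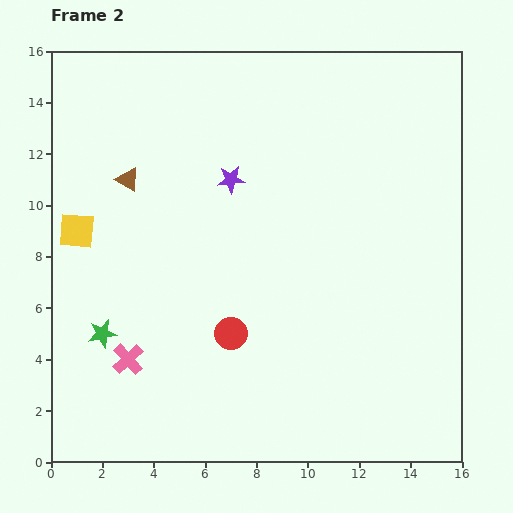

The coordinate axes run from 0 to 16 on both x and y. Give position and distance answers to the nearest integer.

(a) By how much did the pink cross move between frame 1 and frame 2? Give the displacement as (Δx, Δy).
(1, -2)

The pink cross was at (2, 6) in frame 1 and (3, 4) in frame 2.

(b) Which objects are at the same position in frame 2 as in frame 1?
none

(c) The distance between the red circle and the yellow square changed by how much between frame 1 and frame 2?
+3

Distance in frame 1: 4. Distance in frame 2: 7.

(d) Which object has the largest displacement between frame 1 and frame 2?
the yellow square

(moved 7; next 4)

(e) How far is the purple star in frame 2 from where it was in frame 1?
4

The purple star moved from (4, 13) to (7, 11), a distance of √(3² + 2²) ≈ 4.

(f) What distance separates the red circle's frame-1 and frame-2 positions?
1

The red circle moved from (6, 6) to (7, 5), a distance of √(1² + 1²) ≈ 1.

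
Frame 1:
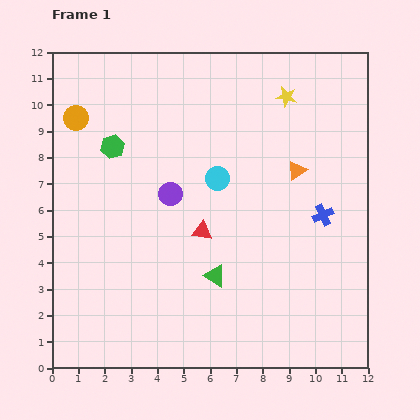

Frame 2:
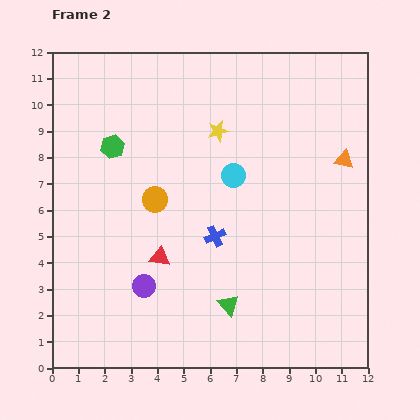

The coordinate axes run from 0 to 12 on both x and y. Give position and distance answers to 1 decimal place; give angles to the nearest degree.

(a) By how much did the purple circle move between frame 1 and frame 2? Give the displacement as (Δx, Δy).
(-1.0, -3.5)

The purple circle was at (4.5, 6.6) in frame 1 and (3.5, 3.1) in frame 2.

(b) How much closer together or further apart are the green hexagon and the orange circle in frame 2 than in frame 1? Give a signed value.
+0.8

Distance in frame 1: 1.8. Distance in frame 2: 2.6.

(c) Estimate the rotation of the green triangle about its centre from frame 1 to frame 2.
16° clockwise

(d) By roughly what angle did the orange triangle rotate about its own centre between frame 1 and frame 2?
45° clockwise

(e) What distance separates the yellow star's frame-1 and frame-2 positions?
2.9

The yellow star moved from (8.9, 10.3) to (6.3, 9.0), a distance of √(2.6² + 1.3²) ≈ 2.9.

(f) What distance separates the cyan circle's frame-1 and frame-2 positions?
0.6

The cyan circle moved from (6.3, 7.2) to (6.9, 7.3), a distance of √(0.6² + 0.1²) ≈ 0.6.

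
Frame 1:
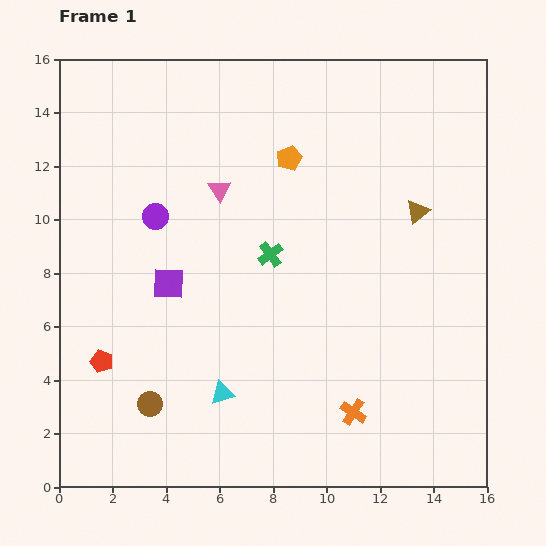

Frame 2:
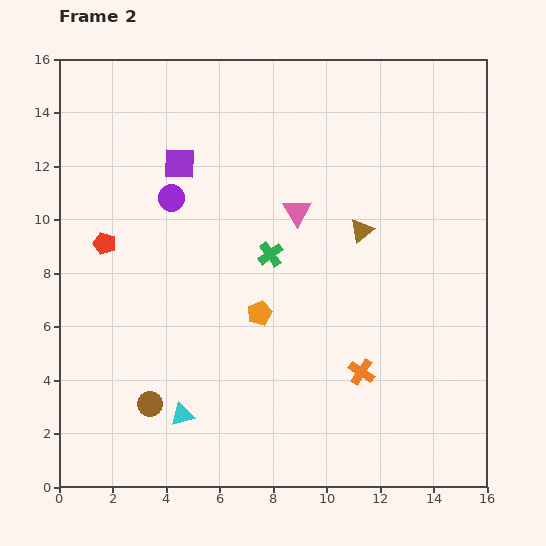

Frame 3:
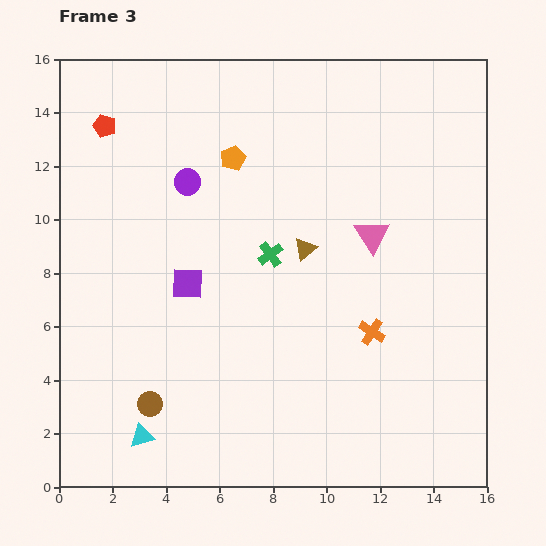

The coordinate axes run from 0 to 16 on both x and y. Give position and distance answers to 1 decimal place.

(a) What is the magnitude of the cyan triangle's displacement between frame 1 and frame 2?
1.7

The cyan triangle moved from (6.1, 3.5) to (4.6, 2.7), a distance of √(1.5² + 0.8²) ≈ 1.7.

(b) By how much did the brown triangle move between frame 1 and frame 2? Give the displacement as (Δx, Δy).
(-2.1, -0.7)

The brown triangle was at (13.4, 10.3) in frame 1 and (11.3, 9.6) in frame 2.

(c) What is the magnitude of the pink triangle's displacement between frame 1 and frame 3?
5.9

The pink triangle moved from (6.0, 11.1) to (11.7, 9.4), a distance of √(5.7² + 1.7²) ≈ 5.9.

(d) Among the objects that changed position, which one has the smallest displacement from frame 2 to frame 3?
the purple circle

(moved 0.8)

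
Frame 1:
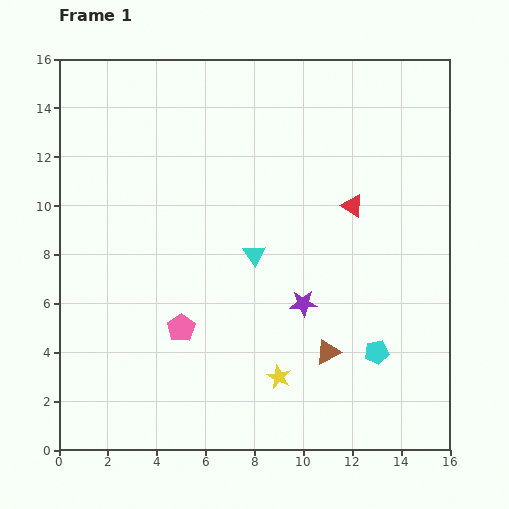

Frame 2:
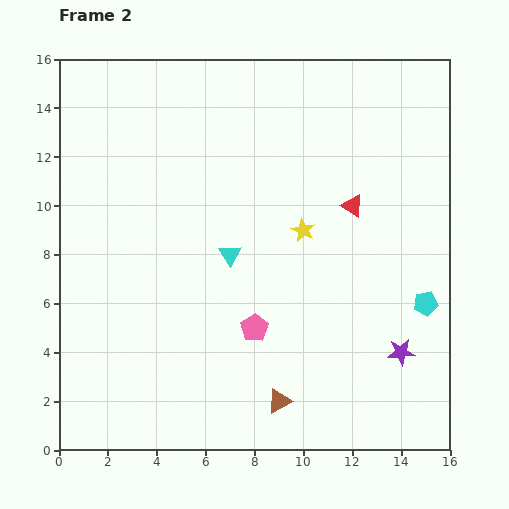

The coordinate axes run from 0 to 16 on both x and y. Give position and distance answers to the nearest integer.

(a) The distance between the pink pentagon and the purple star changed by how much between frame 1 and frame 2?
+1

Distance in frame 1: 5. Distance in frame 2: 6.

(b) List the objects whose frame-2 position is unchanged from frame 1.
the red triangle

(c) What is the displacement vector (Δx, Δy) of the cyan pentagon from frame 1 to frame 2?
(2, 2)

The cyan pentagon was at (13, 4) in frame 1 and (15, 6) in frame 2.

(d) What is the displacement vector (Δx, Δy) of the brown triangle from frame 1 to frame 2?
(-2, -2)

The brown triangle was at (11, 4) in frame 1 and (9, 2) in frame 2.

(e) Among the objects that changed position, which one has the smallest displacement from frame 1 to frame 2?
the cyan triangle

(moved 1)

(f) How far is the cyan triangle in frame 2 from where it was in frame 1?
1

The cyan triangle moved from (8, 8) to (7, 8), a distance of √(1² + 0²) ≈ 1.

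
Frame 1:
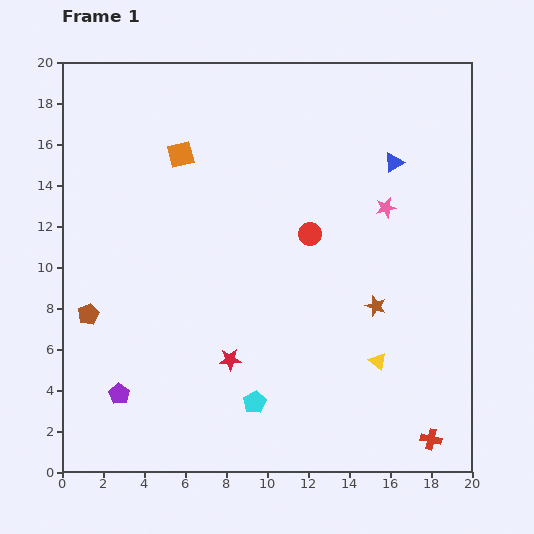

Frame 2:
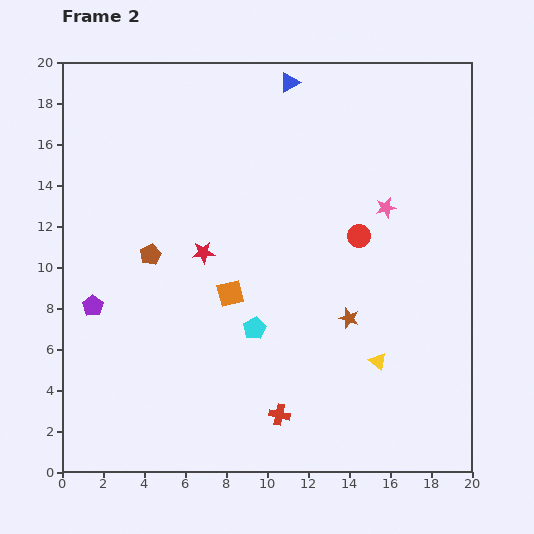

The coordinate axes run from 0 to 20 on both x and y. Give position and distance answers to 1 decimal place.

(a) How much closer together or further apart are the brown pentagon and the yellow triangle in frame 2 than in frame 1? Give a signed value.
-2.0

Distance in frame 1: 14.3. Distance in frame 2: 12.3.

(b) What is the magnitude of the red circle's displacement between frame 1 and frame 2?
2.4

The red circle moved from (12.1, 11.6) to (14.5, 11.5), a distance of √(2.4² + 0.1²) ≈ 2.4.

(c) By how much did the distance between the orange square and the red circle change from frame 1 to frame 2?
-0.5

Distance in frame 1: 7.4. Distance in frame 2: 6.9.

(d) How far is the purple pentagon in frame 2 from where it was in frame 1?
4.5

The purple pentagon moved from (2.8, 3.8) to (1.5, 8.1), a distance of √(1.3² + 4.3²) ≈ 4.5.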